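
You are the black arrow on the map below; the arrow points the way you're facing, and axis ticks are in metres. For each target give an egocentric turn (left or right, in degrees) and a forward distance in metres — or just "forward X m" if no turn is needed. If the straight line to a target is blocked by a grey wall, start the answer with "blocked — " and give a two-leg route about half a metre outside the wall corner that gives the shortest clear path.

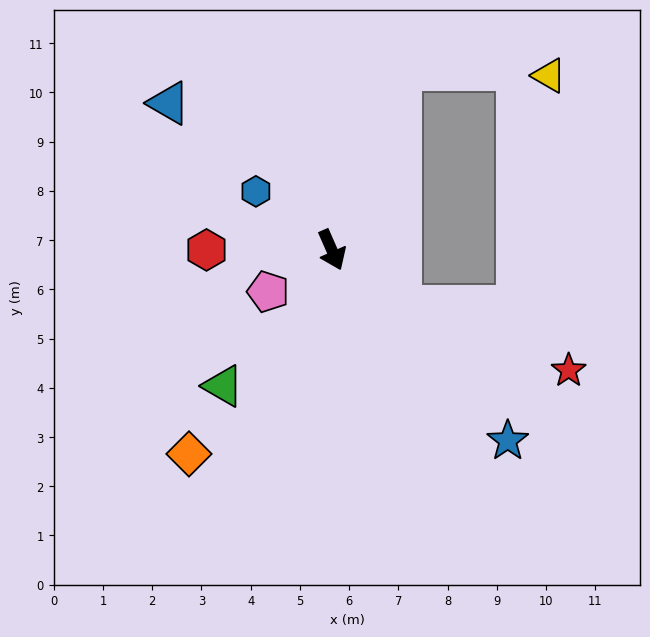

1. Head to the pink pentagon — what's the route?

turn right 80°, forward 1.5 m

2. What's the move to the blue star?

turn left 19°, forward 5.3 m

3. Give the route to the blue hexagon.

turn right 151°, forward 1.9 m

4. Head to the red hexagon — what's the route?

turn right 114°, forward 2.5 m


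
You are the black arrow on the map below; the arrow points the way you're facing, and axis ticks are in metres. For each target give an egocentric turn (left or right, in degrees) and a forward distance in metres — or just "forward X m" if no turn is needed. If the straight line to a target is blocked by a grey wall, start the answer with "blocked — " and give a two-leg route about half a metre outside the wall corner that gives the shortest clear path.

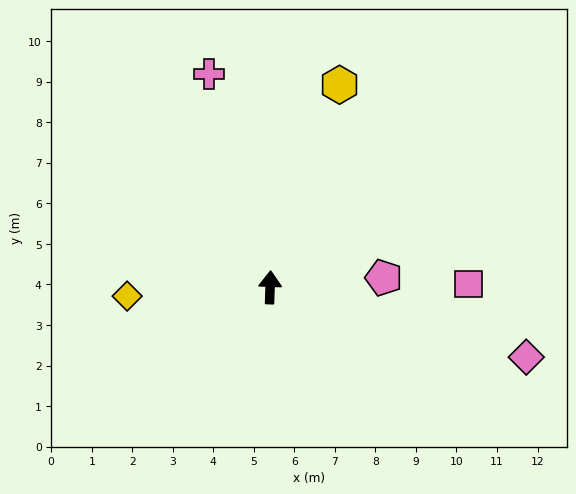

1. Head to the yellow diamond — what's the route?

turn left 96°, forward 3.5 m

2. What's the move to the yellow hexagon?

turn right 17°, forward 5.3 m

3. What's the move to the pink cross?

turn left 18°, forward 5.5 m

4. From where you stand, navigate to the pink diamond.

turn right 103°, forward 6.6 m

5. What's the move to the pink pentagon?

turn right 83°, forward 2.8 m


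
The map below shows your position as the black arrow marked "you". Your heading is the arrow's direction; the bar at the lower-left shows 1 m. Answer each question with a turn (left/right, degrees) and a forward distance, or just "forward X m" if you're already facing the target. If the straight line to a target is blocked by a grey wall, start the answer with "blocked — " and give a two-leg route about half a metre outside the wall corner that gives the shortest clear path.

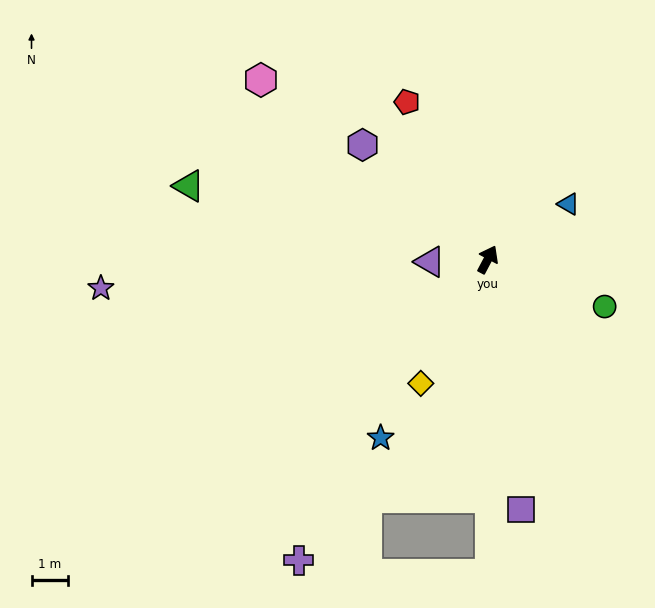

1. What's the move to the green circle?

turn right 84°, forward 3.4 m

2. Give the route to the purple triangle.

turn left 120°, forward 1.6 m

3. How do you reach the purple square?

turn right 145°, forward 6.9 m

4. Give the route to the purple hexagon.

turn left 75°, forward 4.6 m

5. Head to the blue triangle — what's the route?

turn right 28°, forward 2.7 m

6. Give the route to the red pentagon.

turn left 55°, forward 4.8 m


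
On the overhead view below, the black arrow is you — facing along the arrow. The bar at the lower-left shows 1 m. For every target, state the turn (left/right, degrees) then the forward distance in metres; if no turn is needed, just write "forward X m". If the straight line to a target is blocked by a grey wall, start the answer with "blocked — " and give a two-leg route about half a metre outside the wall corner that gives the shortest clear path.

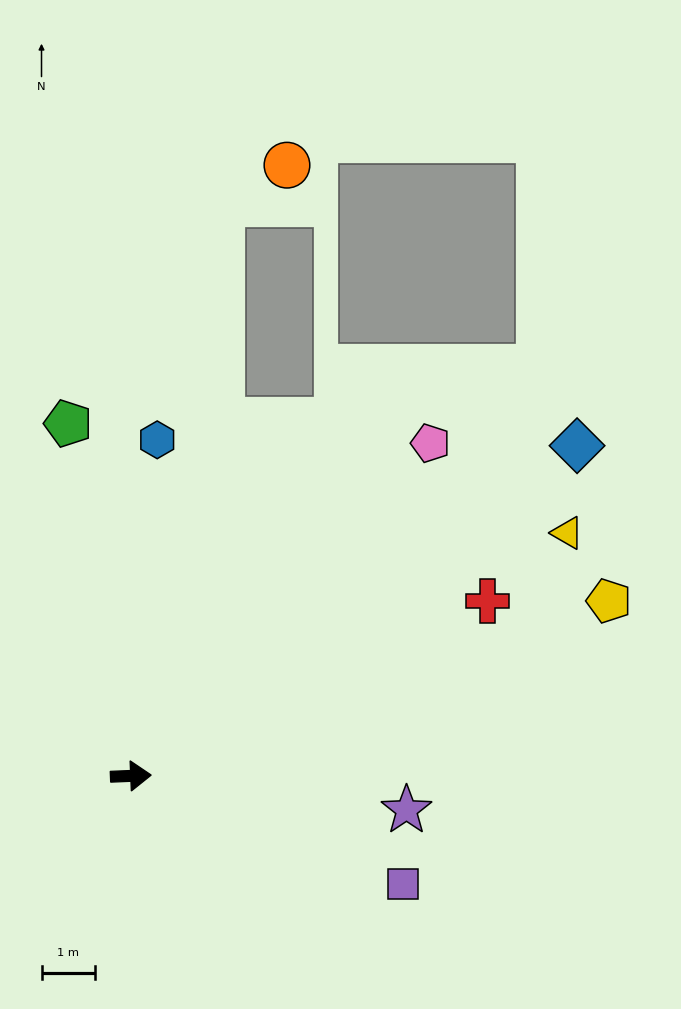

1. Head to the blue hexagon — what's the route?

turn left 83°, forward 6.3 m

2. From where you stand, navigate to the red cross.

turn left 24°, forward 7.4 m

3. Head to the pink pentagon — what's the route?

turn left 46°, forward 8.3 m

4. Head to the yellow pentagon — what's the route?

turn left 18°, forward 9.4 m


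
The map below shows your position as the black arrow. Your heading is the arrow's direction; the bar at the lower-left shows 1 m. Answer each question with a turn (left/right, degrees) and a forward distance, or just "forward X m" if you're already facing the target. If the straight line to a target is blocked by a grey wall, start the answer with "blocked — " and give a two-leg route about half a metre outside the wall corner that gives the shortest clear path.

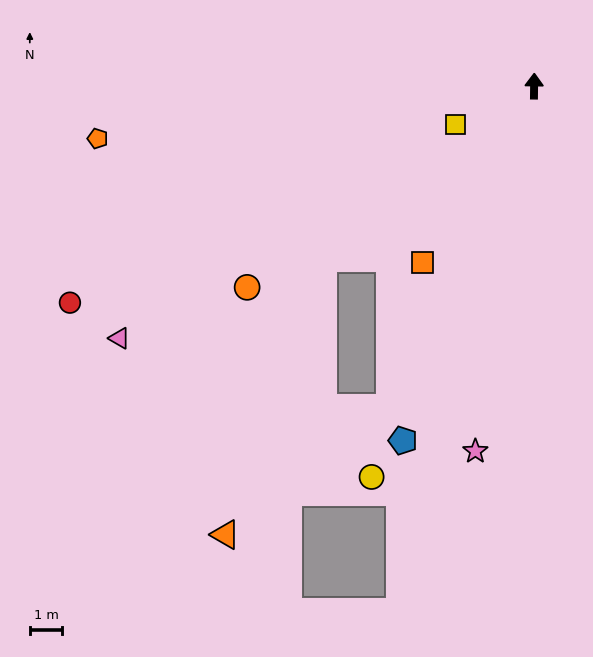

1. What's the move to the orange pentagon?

turn left 98°, forward 13.6 m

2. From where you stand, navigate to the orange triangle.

blocked — turn left 157°, forward 10.9 m, then turn right 28°, forward 6.4 m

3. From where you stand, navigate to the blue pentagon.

turn left 160°, forward 11.7 m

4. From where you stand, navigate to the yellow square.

turn left 117°, forward 2.7 m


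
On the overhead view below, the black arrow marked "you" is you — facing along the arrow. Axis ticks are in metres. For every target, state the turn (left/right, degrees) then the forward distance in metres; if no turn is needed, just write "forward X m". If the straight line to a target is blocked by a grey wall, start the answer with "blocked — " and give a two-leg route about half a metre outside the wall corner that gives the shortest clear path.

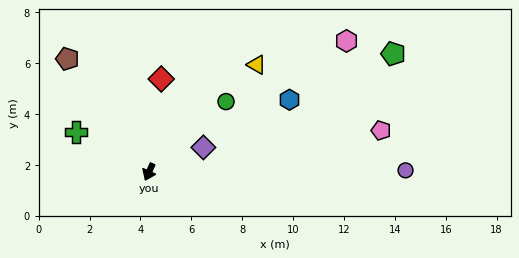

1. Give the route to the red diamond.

turn right 163°, forward 3.7 m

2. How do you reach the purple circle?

turn left 115°, forward 10.1 m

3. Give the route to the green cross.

turn right 94°, forward 3.3 m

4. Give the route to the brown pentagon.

turn right 120°, forward 5.5 m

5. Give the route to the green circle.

turn left 157°, forward 4.1 m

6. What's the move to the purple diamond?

turn left 138°, forward 2.3 m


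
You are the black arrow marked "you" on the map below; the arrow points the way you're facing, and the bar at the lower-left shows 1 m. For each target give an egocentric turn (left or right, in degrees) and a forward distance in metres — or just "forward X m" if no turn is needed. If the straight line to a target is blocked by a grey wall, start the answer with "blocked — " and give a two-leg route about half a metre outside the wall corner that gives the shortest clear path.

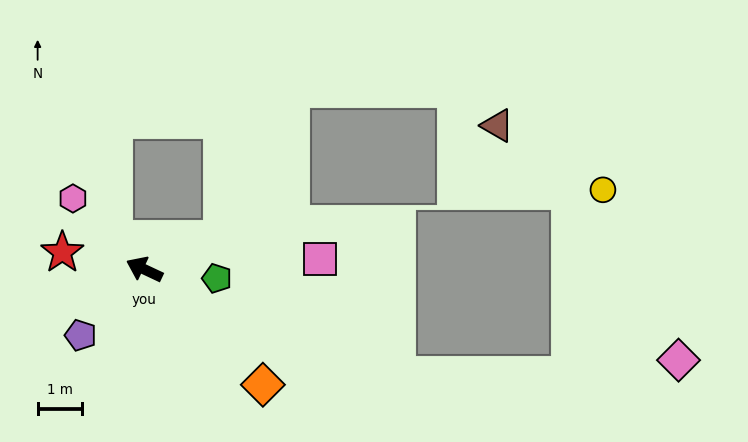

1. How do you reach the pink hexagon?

turn right 20°, forward 2.3 m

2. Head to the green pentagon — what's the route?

turn right 162°, forward 1.6 m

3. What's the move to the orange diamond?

turn left 161°, forward 3.7 m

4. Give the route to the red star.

turn left 13°, forward 1.9 m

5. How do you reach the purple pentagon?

turn left 71°, forward 2.1 m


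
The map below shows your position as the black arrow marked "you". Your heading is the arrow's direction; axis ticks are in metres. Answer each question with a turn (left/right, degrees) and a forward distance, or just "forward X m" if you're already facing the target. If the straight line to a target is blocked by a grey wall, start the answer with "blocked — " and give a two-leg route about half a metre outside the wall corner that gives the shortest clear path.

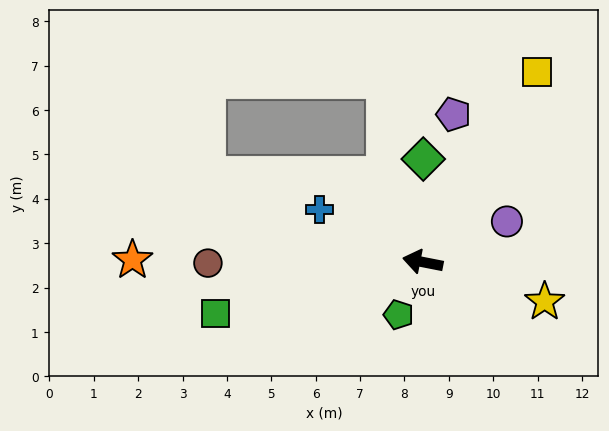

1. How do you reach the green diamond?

turn right 79°, forward 2.3 m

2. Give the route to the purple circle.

turn right 143°, forward 2.1 m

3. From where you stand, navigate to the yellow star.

turn left 173°, forward 2.9 m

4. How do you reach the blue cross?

turn right 16°, forward 2.6 m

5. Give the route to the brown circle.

turn left 11°, forward 4.8 m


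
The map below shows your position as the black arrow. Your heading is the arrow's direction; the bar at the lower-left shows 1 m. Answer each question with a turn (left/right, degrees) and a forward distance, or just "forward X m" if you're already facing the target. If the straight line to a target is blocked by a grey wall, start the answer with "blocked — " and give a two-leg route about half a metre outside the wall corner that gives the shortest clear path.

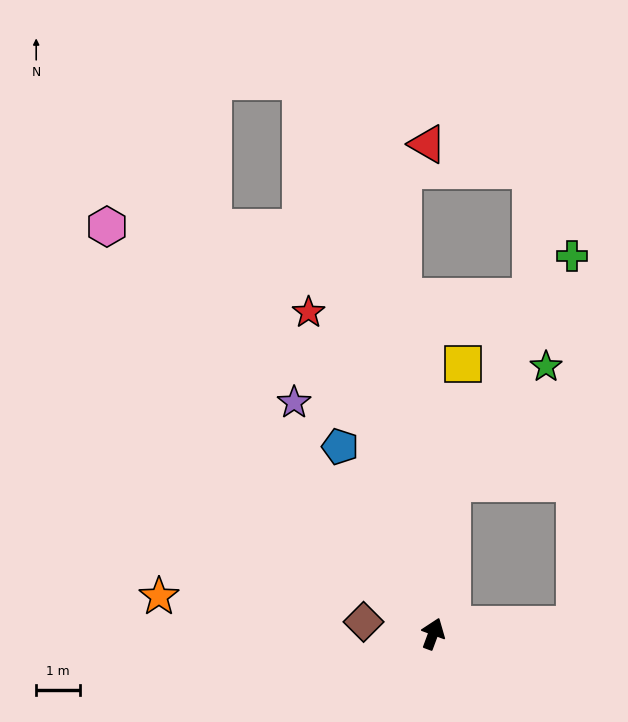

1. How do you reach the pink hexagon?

turn left 59°, forward 11.8 m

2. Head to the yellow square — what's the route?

turn left 14°, forward 6.2 m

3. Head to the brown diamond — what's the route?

turn left 101°, forward 1.6 m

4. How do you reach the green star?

blocked — turn left 13°, forward 3.4 m, then turn right 31°, forward 3.4 m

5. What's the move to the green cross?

blocked — turn left 13°, forward 3.4 m, then turn right 20°, forward 5.8 m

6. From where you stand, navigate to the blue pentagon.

turn left 47°, forward 4.7 m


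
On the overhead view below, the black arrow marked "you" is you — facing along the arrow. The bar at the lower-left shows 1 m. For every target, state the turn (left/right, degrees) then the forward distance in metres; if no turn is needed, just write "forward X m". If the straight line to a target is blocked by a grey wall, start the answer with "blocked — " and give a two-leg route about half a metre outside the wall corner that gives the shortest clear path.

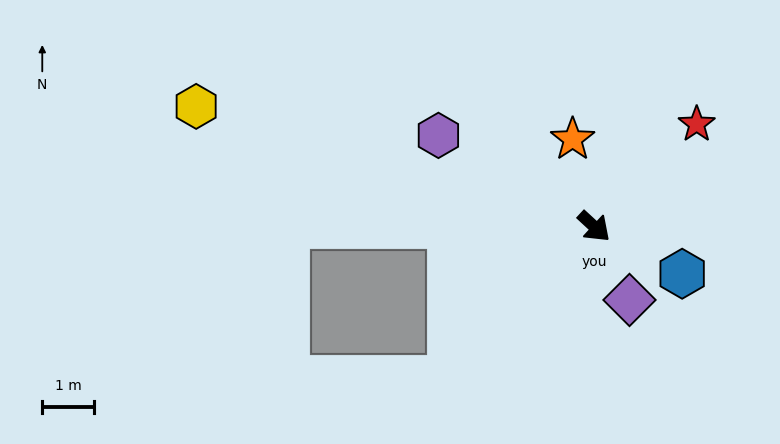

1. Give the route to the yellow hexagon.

turn right 154°, forward 8.0 m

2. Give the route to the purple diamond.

turn right 22°, forward 1.6 m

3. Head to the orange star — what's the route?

turn left 147°, forward 1.7 m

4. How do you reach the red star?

turn left 88°, forward 2.8 m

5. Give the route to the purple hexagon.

turn right 168°, forward 3.5 m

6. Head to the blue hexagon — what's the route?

turn left 15°, forward 1.9 m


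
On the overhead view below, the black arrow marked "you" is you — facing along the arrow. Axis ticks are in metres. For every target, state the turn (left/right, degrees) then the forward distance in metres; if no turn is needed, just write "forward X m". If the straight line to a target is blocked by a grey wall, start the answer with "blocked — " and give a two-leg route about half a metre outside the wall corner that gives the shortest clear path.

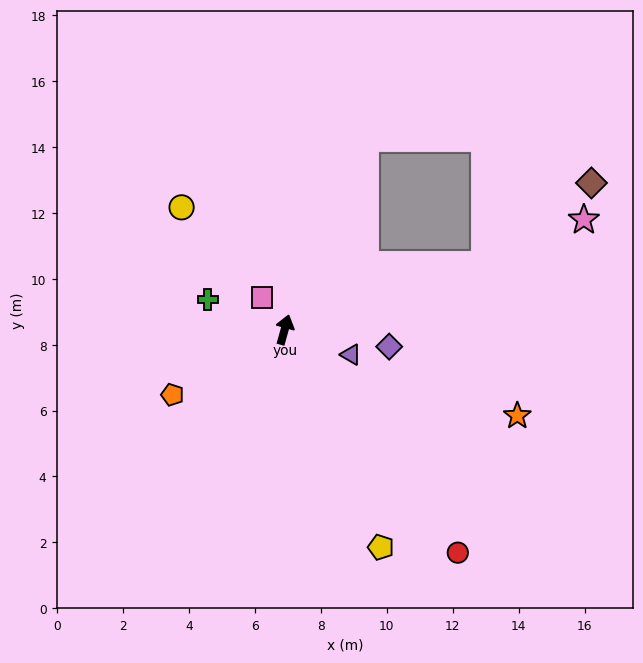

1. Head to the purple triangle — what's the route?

turn right 95°, forward 2.1 m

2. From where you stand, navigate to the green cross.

turn left 84°, forward 2.5 m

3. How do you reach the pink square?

turn left 51°, forward 1.2 m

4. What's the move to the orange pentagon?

turn left 136°, forward 3.9 m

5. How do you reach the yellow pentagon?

turn right 141°, forward 7.2 m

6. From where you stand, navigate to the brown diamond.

blocked — turn right 56°, forward 6.4 m, then turn left 19°, forward 4.1 m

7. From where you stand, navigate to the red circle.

turn right 127°, forward 8.6 m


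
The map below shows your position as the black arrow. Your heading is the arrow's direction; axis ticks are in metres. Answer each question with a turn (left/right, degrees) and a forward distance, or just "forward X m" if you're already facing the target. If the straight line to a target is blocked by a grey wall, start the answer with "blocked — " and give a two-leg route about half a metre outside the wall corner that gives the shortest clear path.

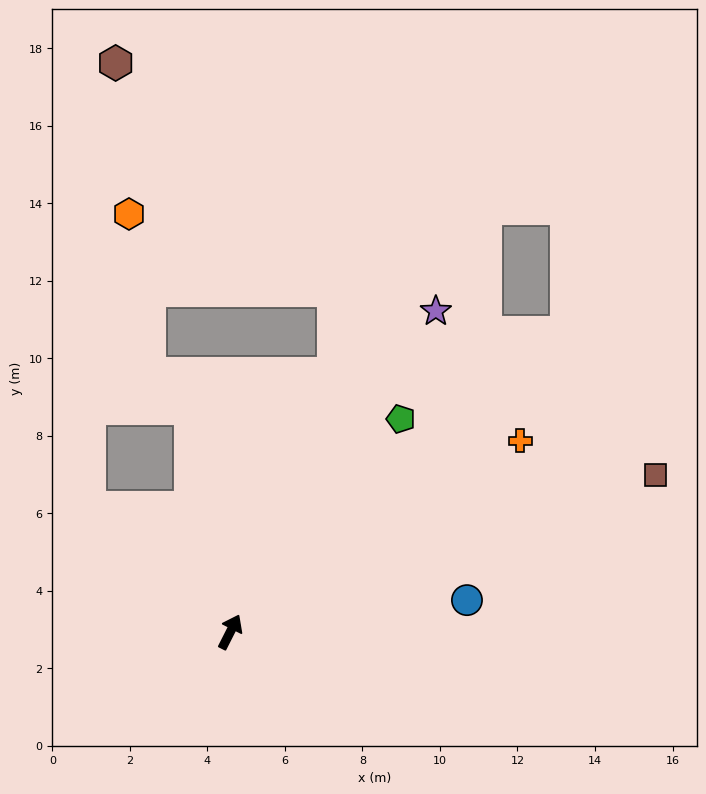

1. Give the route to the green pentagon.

turn right 12°, forward 7.0 m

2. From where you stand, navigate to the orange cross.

turn right 30°, forward 9.0 m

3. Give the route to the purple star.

turn right 6°, forward 9.8 m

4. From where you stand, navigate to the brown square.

turn right 43°, forward 11.7 m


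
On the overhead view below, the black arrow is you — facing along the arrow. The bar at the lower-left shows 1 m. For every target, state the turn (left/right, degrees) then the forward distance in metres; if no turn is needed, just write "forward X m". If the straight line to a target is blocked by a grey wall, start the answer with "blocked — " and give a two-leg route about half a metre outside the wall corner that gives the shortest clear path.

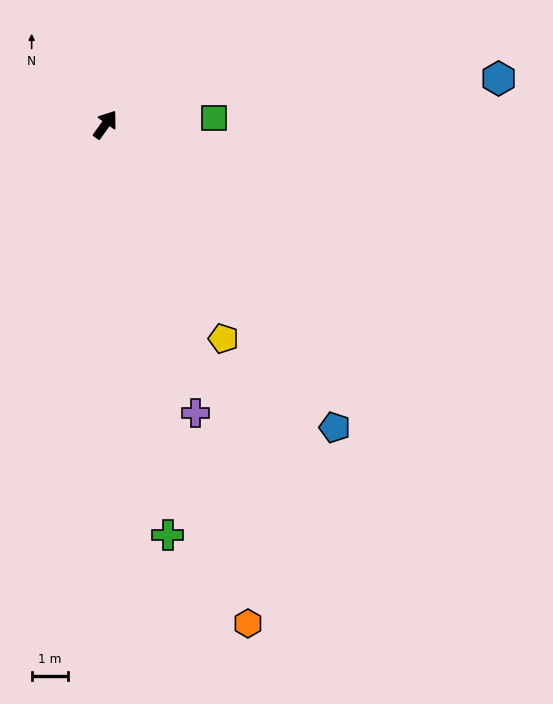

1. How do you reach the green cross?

turn right 136°, forward 11.3 m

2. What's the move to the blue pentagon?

turn right 107°, forward 10.4 m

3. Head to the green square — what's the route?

turn right 51°, forward 3.0 m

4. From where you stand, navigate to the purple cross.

turn right 127°, forward 8.2 m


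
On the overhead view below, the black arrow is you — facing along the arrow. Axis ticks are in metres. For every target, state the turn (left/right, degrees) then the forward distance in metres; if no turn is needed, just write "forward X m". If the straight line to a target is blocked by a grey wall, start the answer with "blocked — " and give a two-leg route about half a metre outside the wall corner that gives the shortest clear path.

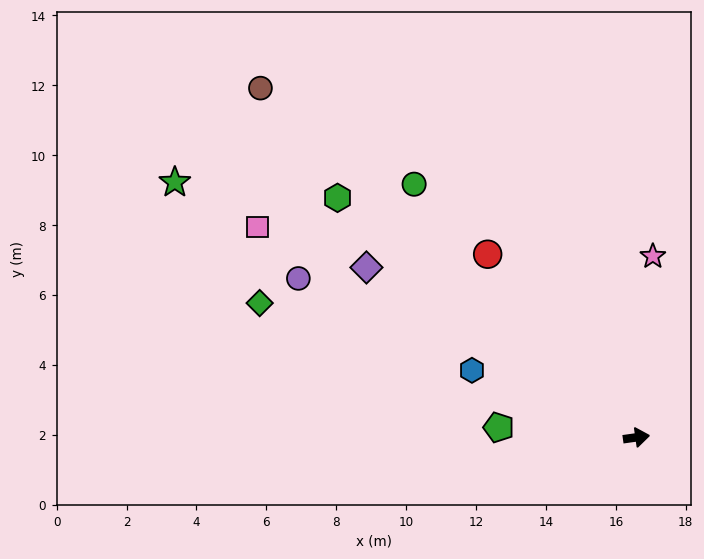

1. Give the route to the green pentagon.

turn left 168°, forward 3.9 m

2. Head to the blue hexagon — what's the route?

turn left 150°, forward 5.1 m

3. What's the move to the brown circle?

turn left 129°, forward 14.7 m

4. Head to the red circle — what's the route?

turn left 121°, forward 6.8 m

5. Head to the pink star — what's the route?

turn left 77°, forward 5.2 m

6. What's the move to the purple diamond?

turn left 140°, forward 9.1 m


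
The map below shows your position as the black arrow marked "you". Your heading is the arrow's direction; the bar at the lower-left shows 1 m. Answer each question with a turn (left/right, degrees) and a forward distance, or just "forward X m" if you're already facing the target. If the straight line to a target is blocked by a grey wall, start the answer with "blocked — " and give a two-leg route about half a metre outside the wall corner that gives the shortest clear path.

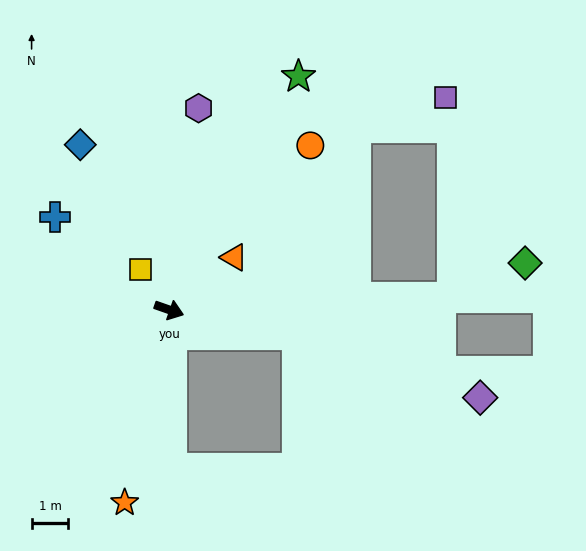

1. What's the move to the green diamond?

blocked — turn left 22°, forward 7.7 m, then turn left 22°, forward 2.2 m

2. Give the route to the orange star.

turn right 84°, forward 5.4 m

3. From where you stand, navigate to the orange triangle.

turn left 58°, forward 2.3 m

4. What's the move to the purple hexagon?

turn left 101°, forward 5.5 m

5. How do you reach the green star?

turn left 80°, forward 7.3 m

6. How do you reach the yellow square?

turn left 145°, forward 1.3 m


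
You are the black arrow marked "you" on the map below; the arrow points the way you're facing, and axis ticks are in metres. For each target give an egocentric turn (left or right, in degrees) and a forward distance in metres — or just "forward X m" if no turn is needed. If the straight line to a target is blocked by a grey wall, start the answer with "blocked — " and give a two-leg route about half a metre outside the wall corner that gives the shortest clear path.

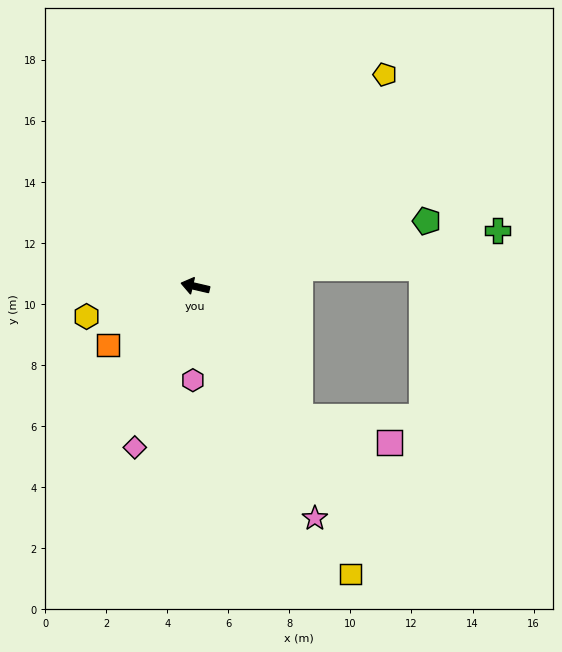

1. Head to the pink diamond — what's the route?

turn left 83°, forward 5.6 m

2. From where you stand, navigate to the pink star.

turn left 130°, forward 8.5 m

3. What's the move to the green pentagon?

turn right 151°, forward 7.9 m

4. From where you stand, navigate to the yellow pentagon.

turn right 119°, forward 9.3 m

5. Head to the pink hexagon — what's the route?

turn left 102°, forward 3.1 m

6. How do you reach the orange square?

turn left 47°, forward 3.4 m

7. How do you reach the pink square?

blocked — turn left 142°, forward 5.5 m, then turn left 35°, forward 3.0 m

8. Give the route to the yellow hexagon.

turn left 29°, forward 3.7 m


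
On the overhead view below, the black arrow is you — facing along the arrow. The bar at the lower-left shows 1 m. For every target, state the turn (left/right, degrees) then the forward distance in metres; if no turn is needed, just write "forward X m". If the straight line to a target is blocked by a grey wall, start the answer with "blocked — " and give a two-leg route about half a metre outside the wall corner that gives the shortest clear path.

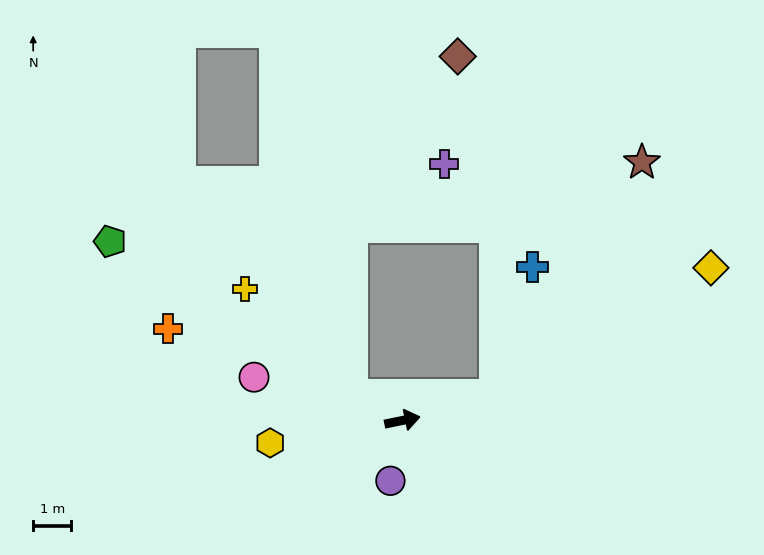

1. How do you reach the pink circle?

turn left 152°, forward 4.1 m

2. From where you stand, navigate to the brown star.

blocked — turn left 4°, forward 2.5 m, then turn left 42°, forward 7.3 m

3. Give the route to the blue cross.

blocked — turn left 4°, forward 2.5 m, then turn left 58°, forward 3.5 m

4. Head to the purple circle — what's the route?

turn right 113°, forward 1.6 m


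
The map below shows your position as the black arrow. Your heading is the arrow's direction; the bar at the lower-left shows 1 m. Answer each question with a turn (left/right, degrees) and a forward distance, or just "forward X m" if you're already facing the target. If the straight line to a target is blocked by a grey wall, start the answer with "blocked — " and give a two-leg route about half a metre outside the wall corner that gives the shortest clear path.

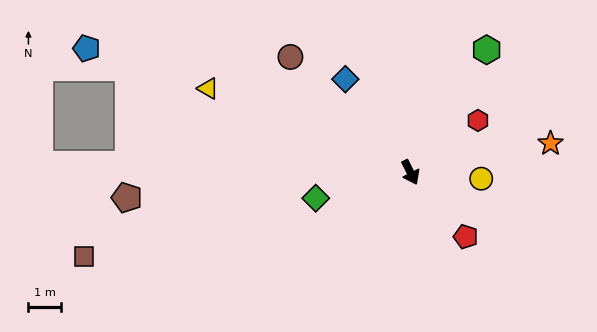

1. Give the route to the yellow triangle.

turn right 139°, forward 6.8 m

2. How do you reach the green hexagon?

turn left 122°, forward 4.5 m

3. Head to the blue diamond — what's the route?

turn right 172°, forward 3.5 m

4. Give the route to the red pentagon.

turn left 14°, forward 2.6 m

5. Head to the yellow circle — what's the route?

turn left 58°, forward 2.2 m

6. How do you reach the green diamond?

turn right 101°, forward 3.1 m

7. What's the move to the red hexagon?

turn left 101°, forward 2.6 m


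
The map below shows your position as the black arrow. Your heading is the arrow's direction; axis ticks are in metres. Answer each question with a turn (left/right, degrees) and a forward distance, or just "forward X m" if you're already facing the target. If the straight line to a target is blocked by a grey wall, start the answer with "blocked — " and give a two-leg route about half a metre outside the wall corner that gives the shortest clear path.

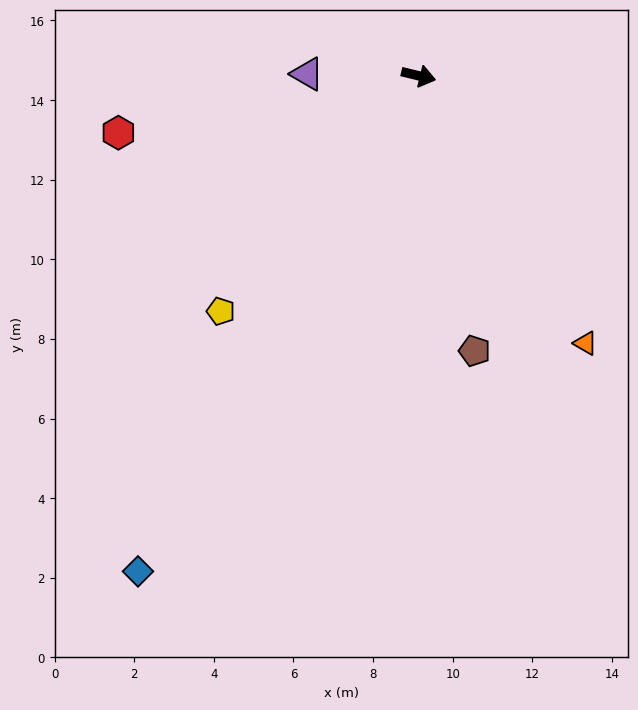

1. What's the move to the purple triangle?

turn right 167°, forward 2.8 m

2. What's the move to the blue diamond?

turn right 106°, forward 14.3 m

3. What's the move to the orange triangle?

turn right 44°, forward 7.9 m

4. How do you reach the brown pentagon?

turn right 65°, forward 7.1 m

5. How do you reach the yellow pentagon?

turn right 116°, forward 7.7 m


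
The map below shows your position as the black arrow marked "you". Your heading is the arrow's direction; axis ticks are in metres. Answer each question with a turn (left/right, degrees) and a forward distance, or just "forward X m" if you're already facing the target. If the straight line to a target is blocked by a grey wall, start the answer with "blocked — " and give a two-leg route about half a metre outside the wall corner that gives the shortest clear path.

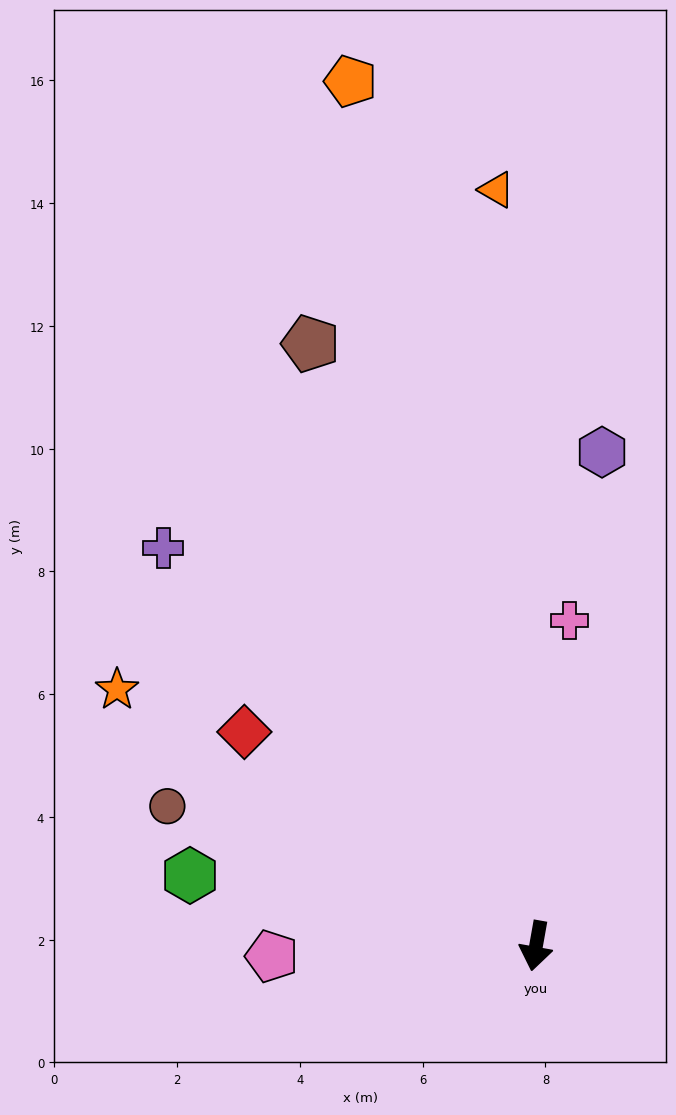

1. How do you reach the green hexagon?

turn right 91°, forward 5.8 m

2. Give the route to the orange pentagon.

turn right 158°, forward 14.4 m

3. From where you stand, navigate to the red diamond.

turn right 116°, forward 5.9 m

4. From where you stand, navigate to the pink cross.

turn right 176°, forward 5.3 m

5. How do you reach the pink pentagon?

turn right 78°, forward 4.3 m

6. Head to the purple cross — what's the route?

turn right 127°, forward 8.9 m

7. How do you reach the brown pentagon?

turn right 149°, forward 10.5 m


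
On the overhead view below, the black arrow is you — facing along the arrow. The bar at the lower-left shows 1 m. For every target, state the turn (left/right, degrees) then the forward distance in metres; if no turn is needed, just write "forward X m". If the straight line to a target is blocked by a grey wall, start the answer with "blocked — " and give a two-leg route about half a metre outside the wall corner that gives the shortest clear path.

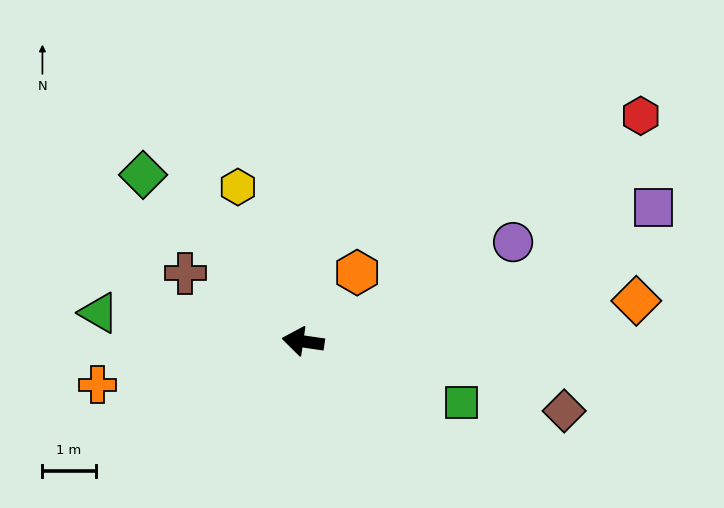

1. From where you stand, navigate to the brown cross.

turn right 22°, forward 2.6 m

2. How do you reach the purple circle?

turn right 146°, forward 4.3 m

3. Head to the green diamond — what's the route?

turn right 38°, forward 4.3 m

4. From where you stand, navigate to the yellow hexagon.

turn right 59°, forward 3.1 m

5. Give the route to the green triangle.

forward 3.9 m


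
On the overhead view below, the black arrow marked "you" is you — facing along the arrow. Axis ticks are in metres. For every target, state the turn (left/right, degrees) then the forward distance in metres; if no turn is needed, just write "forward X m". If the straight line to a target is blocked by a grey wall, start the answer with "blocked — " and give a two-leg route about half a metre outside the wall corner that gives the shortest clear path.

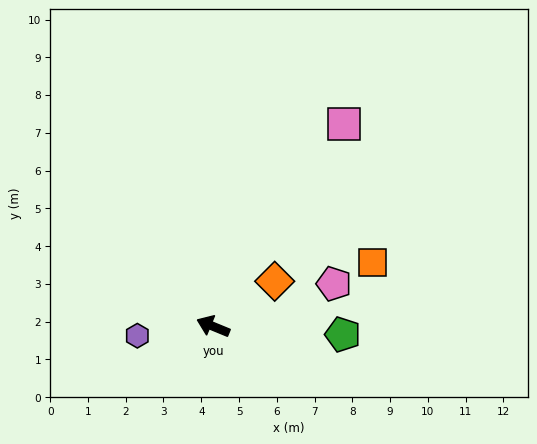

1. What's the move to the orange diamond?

turn right 121°, forward 2.0 m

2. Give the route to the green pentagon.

turn right 161°, forward 3.4 m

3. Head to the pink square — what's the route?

turn right 101°, forward 6.4 m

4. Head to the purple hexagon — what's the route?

turn left 29°, forward 2.0 m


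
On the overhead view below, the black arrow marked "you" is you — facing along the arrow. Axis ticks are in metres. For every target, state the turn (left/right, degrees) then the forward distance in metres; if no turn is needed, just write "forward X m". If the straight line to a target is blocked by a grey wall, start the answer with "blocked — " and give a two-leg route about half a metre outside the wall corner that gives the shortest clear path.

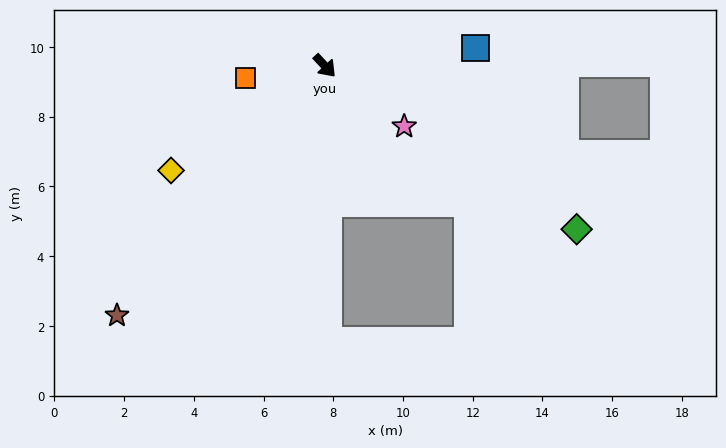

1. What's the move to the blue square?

turn left 54°, forward 4.3 m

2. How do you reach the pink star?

turn left 10°, forward 2.9 m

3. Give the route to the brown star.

turn right 83°, forward 9.3 m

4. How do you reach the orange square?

turn right 124°, forward 2.3 m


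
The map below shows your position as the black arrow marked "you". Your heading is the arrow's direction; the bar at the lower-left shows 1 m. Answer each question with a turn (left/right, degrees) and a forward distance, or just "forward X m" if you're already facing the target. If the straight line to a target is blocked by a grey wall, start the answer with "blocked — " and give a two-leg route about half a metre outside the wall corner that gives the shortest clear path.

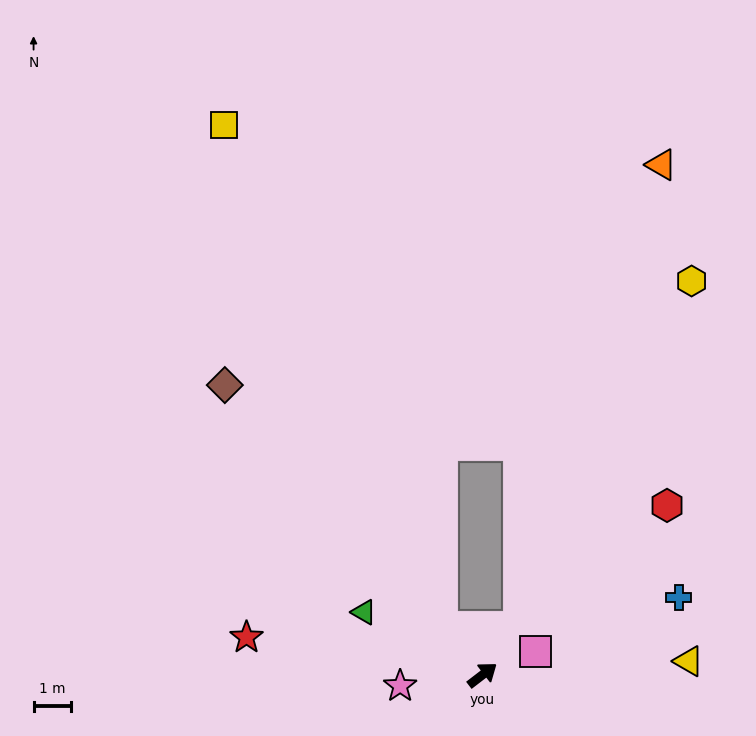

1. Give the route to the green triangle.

turn left 115°, forward 3.6 m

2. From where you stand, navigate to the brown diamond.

turn left 94°, forward 10.3 m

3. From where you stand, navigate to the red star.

turn left 133°, forward 6.4 m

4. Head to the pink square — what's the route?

turn right 14°, forward 1.5 m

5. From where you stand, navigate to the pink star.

turn left 150°, forward 2.2 m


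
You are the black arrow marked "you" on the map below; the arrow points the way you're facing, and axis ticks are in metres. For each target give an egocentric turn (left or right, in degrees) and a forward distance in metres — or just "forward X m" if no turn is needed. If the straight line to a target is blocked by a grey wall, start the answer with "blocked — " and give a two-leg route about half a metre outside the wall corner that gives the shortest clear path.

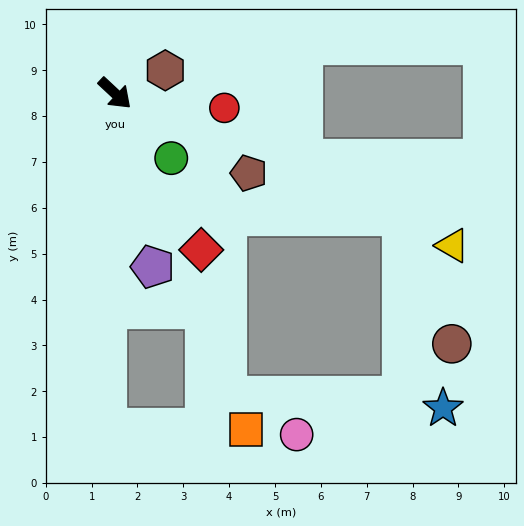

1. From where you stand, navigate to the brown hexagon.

turn left 68°, forward 1.2 m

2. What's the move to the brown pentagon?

turn left 12°, forward 3.4 m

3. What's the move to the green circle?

turn right 6°, forward 1.9 m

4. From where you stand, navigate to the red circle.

turn left 35°, forward 2.4 m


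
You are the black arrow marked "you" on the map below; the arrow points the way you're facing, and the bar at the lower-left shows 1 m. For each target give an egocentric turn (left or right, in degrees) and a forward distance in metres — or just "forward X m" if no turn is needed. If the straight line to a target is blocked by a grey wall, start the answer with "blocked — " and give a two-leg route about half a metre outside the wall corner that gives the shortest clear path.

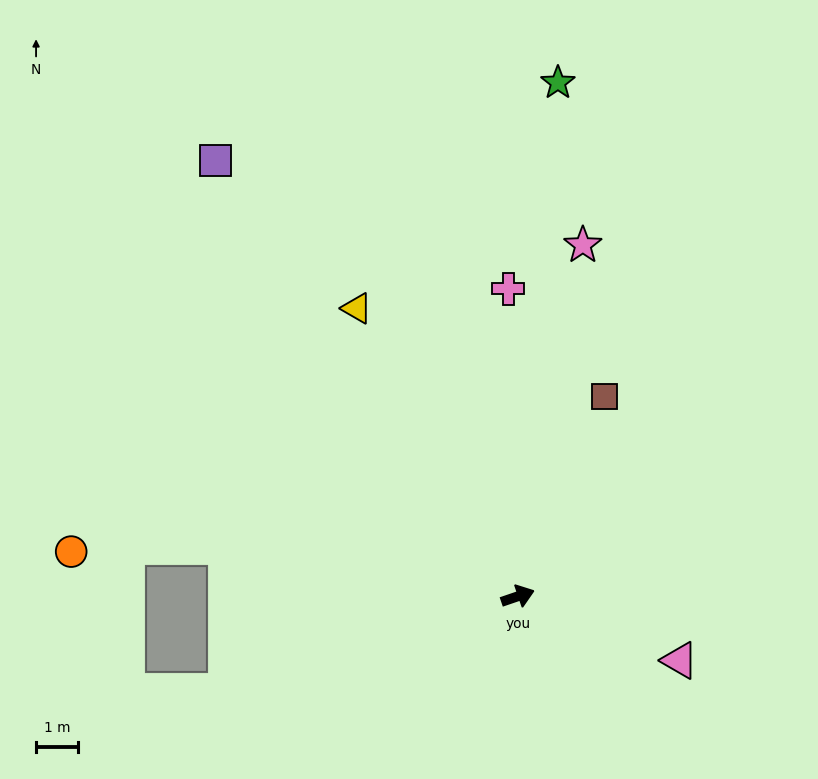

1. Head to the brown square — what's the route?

turn left 48°, forward 5.2 m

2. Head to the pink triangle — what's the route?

turn right 40°, forward 4.2 m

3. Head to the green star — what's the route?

turn left 67°, forward 12.4 m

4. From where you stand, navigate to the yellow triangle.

turn left 100°, forward 7.9 m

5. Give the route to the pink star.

turn left 61°, forward 8.6 m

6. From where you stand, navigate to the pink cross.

turn left 73°, forward 7.4 m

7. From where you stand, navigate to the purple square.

turn left 106°, forward 12.7 m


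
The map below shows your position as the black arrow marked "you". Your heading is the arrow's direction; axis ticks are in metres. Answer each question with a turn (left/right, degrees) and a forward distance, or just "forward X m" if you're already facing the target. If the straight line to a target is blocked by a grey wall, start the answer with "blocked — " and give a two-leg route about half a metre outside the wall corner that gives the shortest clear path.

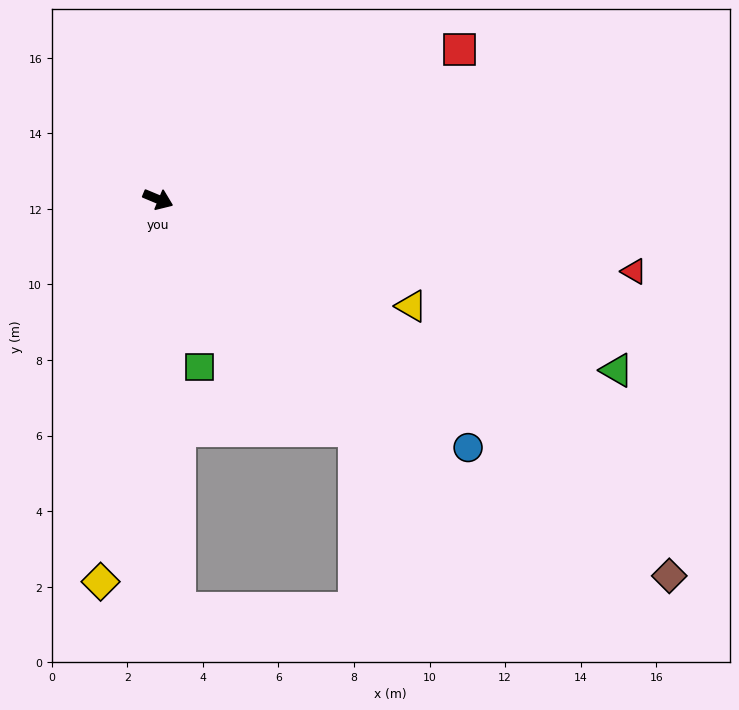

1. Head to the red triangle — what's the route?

turn left 14°, forward 12.7 m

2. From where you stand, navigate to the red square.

turn left 49°, forward 8.9 m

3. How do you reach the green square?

turn right 54°, forward 4.6 m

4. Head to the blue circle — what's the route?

turn right 16°, forward 10.5 m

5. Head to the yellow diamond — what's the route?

turn right 76°, forward 10.2 m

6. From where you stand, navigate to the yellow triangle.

forward 7.3 m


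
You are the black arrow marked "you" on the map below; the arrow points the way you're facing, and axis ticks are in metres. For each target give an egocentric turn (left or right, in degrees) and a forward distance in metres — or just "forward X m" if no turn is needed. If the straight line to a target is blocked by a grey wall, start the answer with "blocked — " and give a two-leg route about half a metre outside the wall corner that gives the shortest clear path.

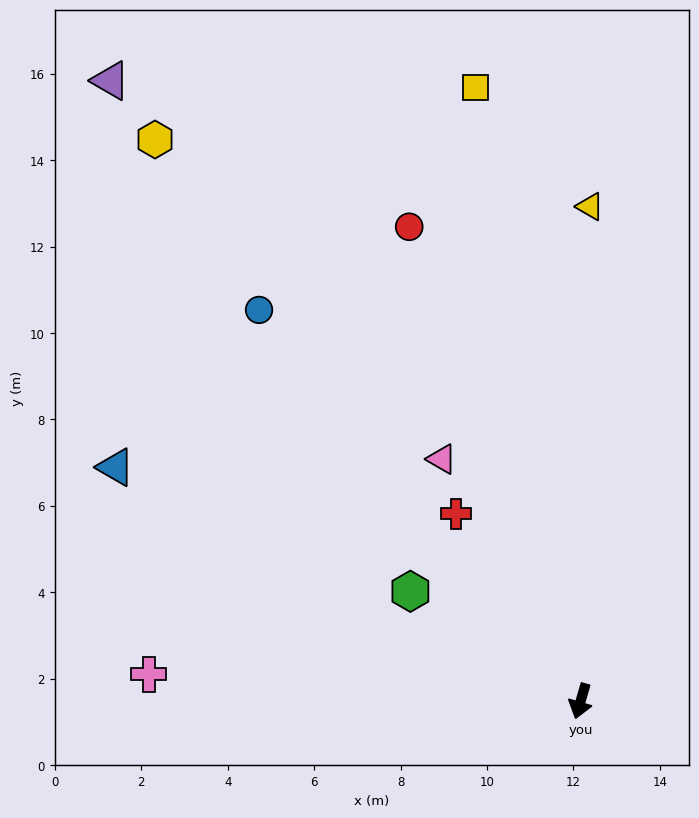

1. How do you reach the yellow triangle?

turn right 165°, forward 11.4 m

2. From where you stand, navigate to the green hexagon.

turn right 107°, forward 4.7 m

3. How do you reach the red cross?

turn right 130°, forward 5.2 m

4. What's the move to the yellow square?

turn right 154°, forward 14.4 m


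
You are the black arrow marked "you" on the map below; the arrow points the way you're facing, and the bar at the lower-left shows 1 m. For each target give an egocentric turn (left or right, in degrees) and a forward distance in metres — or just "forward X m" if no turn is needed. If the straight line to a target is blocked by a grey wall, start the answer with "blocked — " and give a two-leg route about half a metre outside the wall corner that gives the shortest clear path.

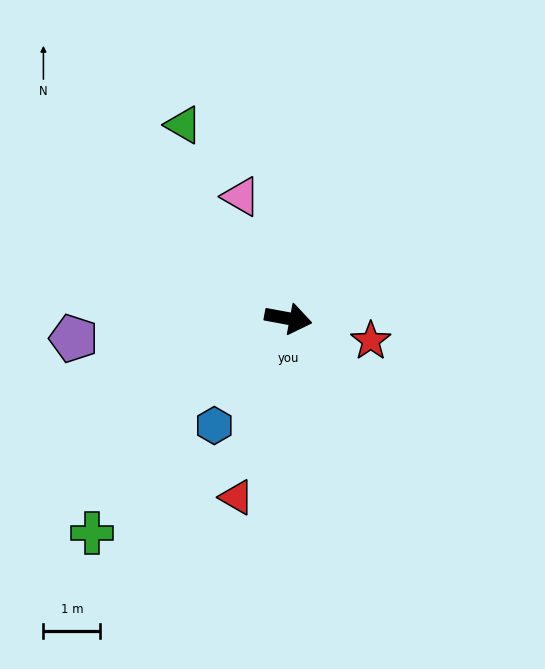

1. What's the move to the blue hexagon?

turn right 114°, forward 2.3 m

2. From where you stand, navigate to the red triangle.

turn right 96°, forward 3.3 m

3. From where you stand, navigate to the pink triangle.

turn left 122°, forward 2.3 m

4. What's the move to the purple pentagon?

turn right 164°, forward 3.8 m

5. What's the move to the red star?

turn right 5°, forward 1.5 m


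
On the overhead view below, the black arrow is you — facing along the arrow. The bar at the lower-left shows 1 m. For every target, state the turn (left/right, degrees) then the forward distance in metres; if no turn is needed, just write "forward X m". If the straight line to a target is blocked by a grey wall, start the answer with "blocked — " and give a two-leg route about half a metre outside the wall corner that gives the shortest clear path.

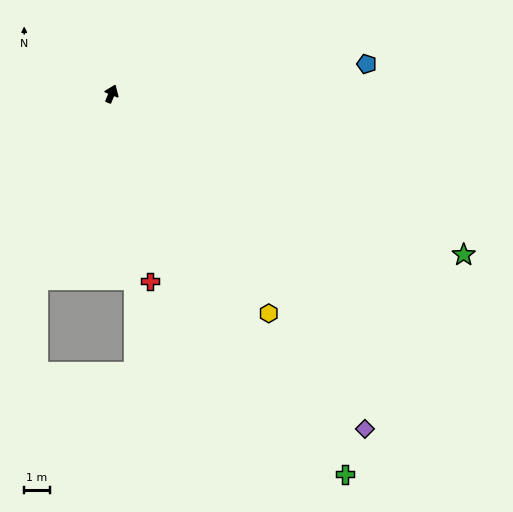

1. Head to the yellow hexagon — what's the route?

turn right 122°, forward 10.5 m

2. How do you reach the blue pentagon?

turn right 61°, forward 10.0 m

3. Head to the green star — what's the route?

turn right 92°, forward 15.1 m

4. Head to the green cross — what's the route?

turn right 126°, forward 17.4 m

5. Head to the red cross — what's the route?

turn right 146°, forward 7.5 m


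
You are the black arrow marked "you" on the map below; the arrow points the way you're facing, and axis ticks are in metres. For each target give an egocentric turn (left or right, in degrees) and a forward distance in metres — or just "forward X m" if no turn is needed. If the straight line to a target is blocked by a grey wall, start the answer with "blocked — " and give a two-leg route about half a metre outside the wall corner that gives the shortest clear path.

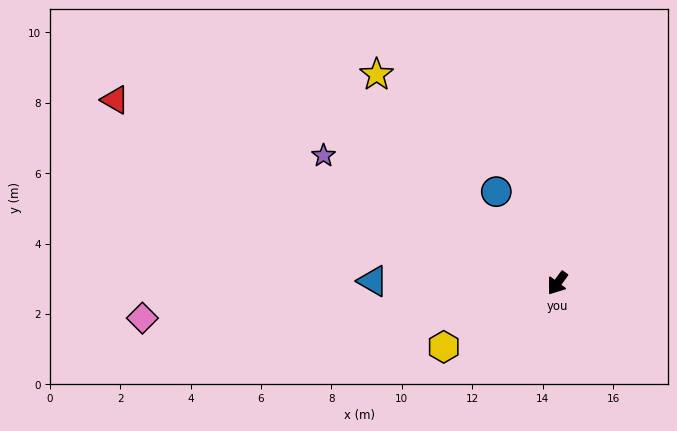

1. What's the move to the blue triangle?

turn right 54°, forward 5.2 m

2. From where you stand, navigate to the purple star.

turn right 82°, forward 7.6 m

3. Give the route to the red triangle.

turn right 76°, forward 13.6 m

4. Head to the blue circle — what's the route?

turn right 110°, forward 3.1 m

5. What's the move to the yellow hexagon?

turn right 24°, forward 3.7 m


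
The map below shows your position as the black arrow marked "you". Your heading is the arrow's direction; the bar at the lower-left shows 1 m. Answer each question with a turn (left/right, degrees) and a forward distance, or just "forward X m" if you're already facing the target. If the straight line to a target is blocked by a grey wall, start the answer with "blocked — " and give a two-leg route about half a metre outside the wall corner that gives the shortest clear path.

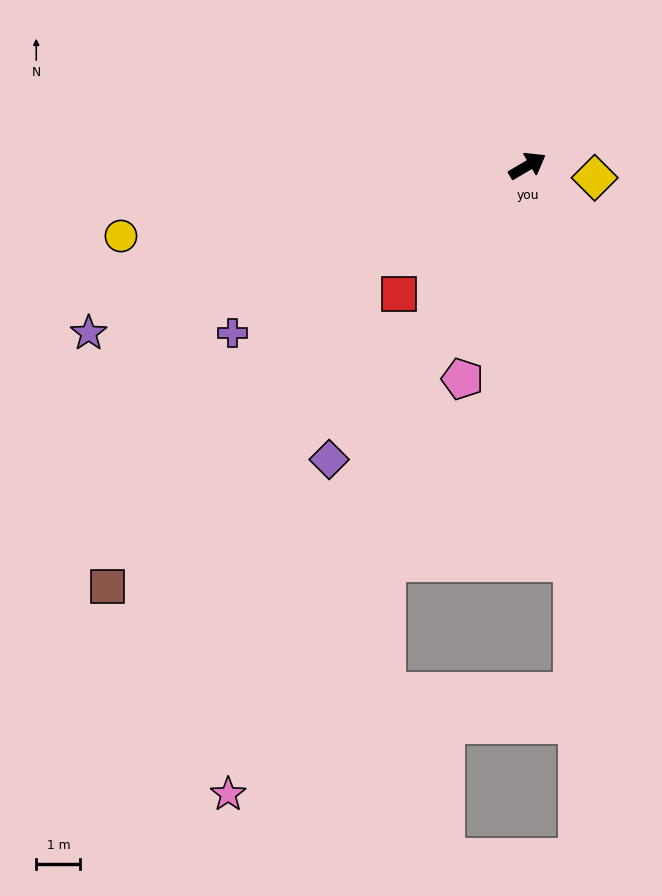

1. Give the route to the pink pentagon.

turn right 137°, forward 5.1 m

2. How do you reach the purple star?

turn left 170°, forward 10.6 m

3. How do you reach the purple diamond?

turn right 154°, forward 8.0 m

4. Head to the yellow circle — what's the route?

turn left 159°, forward 9.3 m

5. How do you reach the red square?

turn right 166°, forward 4.1 m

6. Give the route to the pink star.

turn right 146°, forward 15.8 m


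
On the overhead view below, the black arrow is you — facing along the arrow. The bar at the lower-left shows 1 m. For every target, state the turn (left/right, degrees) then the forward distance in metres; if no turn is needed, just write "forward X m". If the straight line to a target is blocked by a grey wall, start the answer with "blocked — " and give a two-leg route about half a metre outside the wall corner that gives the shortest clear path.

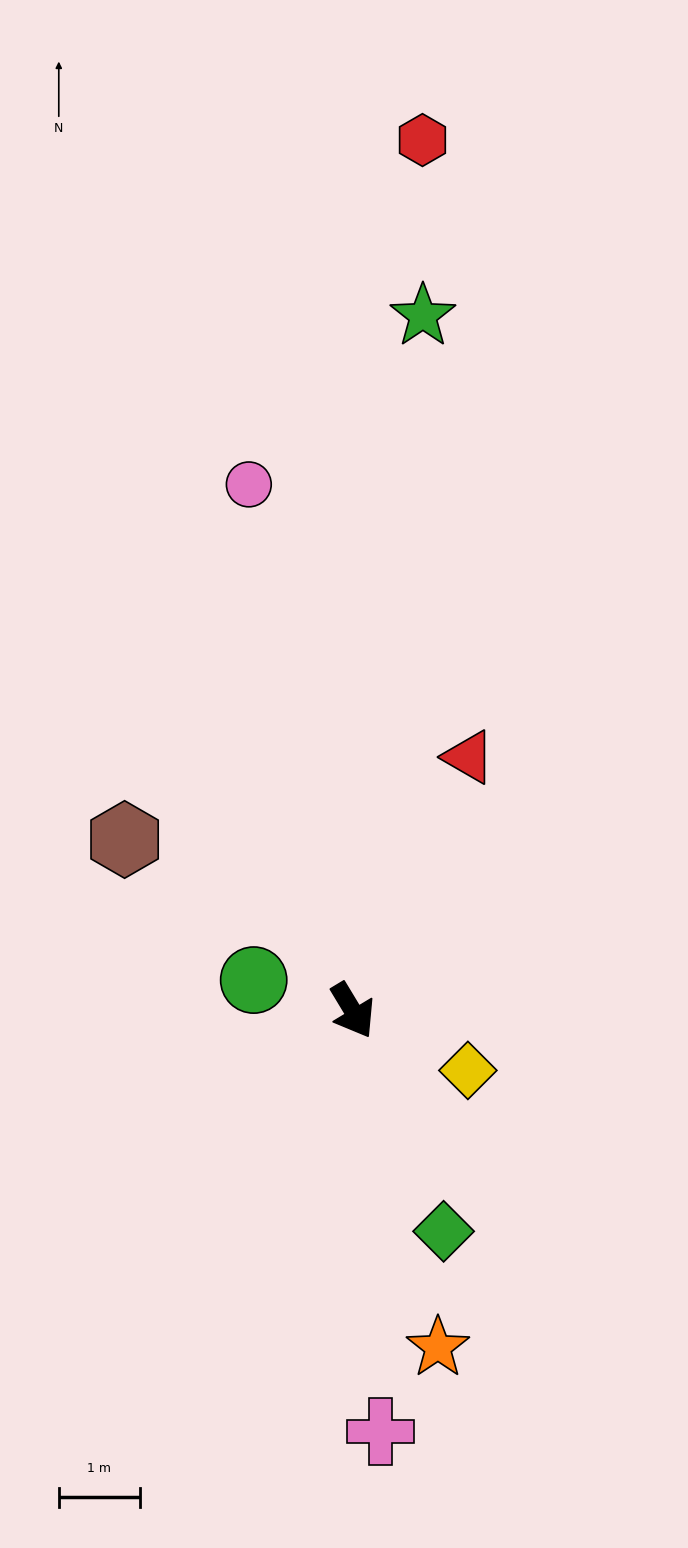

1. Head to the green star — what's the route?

turn left 143°, forward 8.6 m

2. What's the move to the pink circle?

turn left 160°, forward 6.6 m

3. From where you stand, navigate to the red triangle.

turn left 124°, forward 3.4 m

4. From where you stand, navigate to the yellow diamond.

turn left 31°, forward 1.6 m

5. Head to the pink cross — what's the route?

turn right 27°, forward 5.2 m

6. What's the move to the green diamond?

turn right 9°, forward 2.9 m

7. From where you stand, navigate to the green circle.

turn right 138°, forward 1.3 m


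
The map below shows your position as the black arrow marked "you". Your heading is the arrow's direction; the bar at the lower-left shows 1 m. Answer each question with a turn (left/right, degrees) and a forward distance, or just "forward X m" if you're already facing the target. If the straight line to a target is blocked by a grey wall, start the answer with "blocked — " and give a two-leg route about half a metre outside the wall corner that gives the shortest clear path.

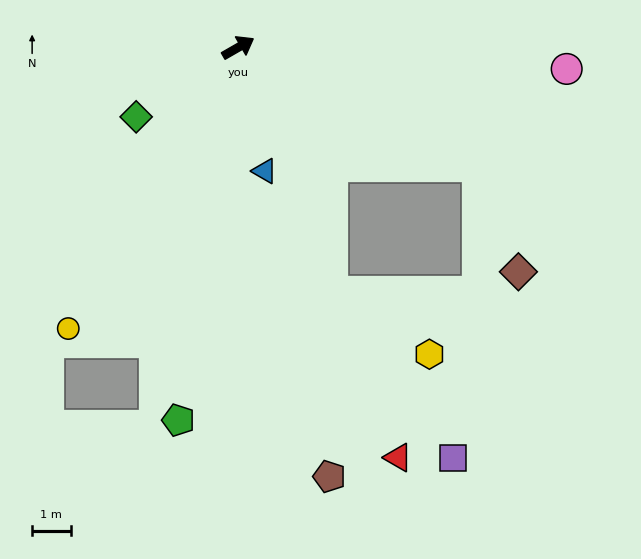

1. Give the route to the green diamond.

turn right 176°, forward 3.2 m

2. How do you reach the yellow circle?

turn right 151°, forward 8.6 m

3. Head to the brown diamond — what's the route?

blocked — turn right 56°, forward 7.0 m, then turn right 43°, forward 3.0 m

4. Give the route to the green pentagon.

turn right 129°, forward 9.8 m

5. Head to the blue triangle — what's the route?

turn right 108°, forward 3.3 m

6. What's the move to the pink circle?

turn right 34°, forward 8.6 m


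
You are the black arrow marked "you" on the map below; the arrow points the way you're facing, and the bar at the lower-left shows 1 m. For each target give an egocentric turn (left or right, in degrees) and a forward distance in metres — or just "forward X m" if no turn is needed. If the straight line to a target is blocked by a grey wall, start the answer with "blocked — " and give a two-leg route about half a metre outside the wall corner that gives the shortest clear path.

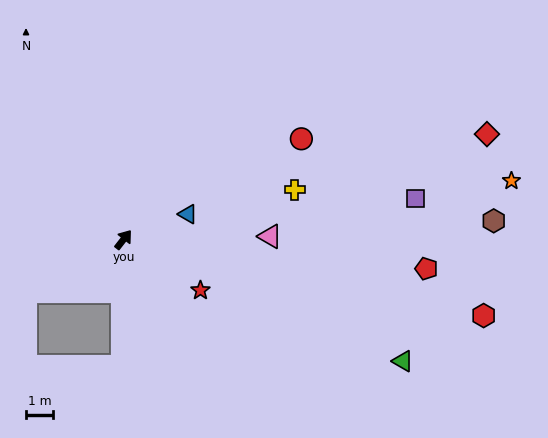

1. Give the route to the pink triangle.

turn right 51°, forward 5.4 m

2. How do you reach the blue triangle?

turn right 31°, forward 2.6 m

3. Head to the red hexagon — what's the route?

turn right 64°, forward 13.6 m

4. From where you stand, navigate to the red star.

turn right 85°, forward 3.4 m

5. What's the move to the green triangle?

turn right 76°, forward 11.3 m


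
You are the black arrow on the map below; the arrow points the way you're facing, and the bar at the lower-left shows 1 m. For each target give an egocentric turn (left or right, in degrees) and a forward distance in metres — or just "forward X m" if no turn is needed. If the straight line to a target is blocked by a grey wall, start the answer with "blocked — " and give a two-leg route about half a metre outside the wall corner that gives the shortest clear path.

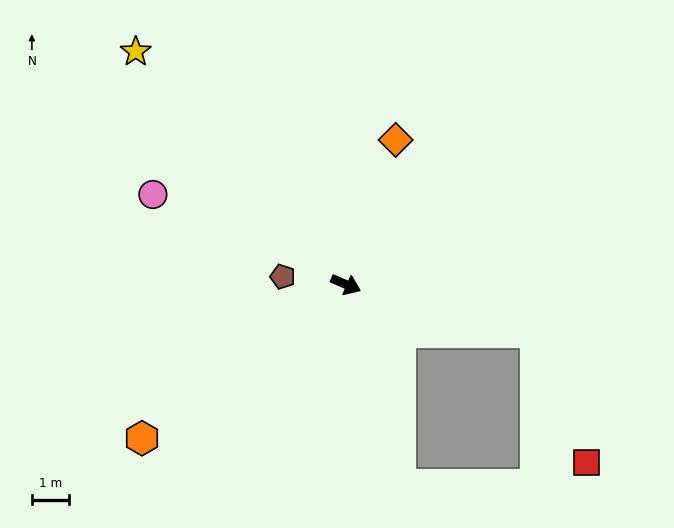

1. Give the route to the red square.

blocked — turn left 9°, forward 5.3 m, then turn right 54°, forward 3.8 m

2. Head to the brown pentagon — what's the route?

turn right 164°, forward 1.7 m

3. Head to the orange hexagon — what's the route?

turn right 120°, forward 6.9 m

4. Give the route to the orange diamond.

turn left 94°, forward 4.1 m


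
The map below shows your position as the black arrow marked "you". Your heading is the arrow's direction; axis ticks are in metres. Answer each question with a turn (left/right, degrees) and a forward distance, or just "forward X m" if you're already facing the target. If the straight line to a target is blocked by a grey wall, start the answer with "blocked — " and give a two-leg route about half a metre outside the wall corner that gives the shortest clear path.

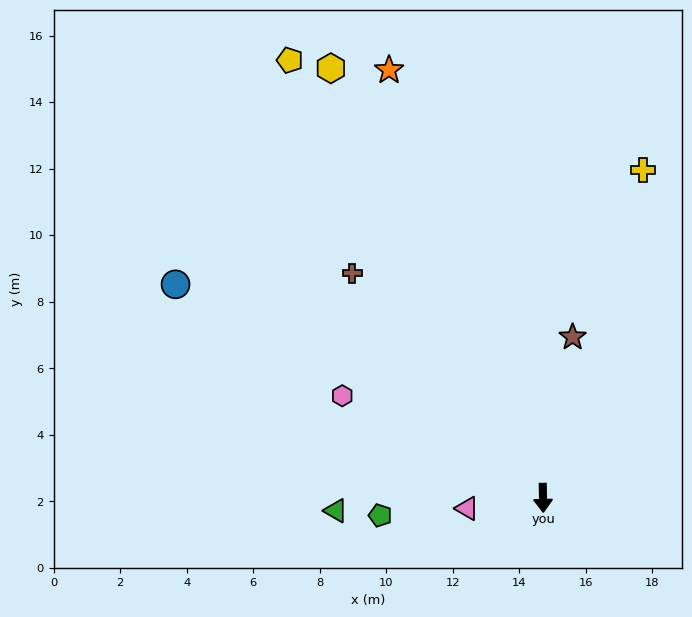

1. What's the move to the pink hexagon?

turn right 118°, forward 6.8 m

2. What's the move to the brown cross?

turn right 141°, forward 8.9 m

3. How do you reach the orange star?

turn right 161°, forward 13.7 m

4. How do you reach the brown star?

turn left 168°, forward 4.9 m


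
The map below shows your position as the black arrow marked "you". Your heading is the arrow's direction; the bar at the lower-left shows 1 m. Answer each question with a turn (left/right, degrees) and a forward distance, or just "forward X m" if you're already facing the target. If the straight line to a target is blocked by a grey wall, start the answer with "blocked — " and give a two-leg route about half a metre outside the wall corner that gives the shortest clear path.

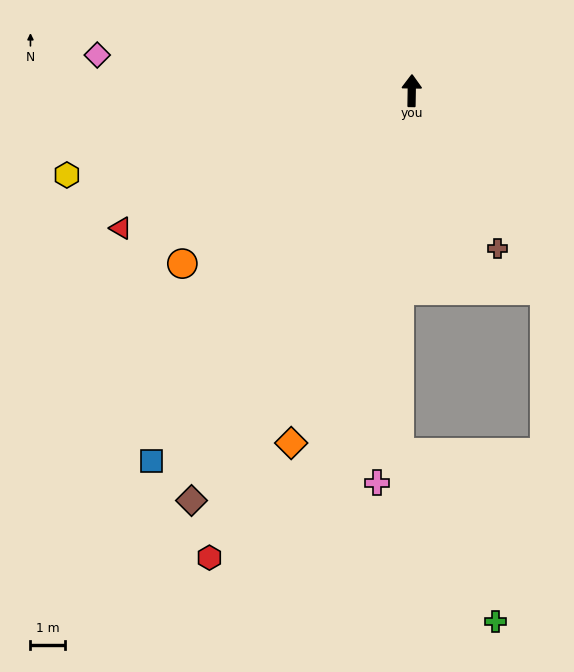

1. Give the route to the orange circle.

turn left 128°, forward 8.3 m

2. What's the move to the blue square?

turn left 146°, forward 13.2 m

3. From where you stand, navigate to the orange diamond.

turn left 162°, forward 10.8 m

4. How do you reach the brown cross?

turn right 151°, forward 5.2 m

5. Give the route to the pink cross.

turn left 176°, forward 11.4 m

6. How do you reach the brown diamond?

turn left 153°, forward 13.5 m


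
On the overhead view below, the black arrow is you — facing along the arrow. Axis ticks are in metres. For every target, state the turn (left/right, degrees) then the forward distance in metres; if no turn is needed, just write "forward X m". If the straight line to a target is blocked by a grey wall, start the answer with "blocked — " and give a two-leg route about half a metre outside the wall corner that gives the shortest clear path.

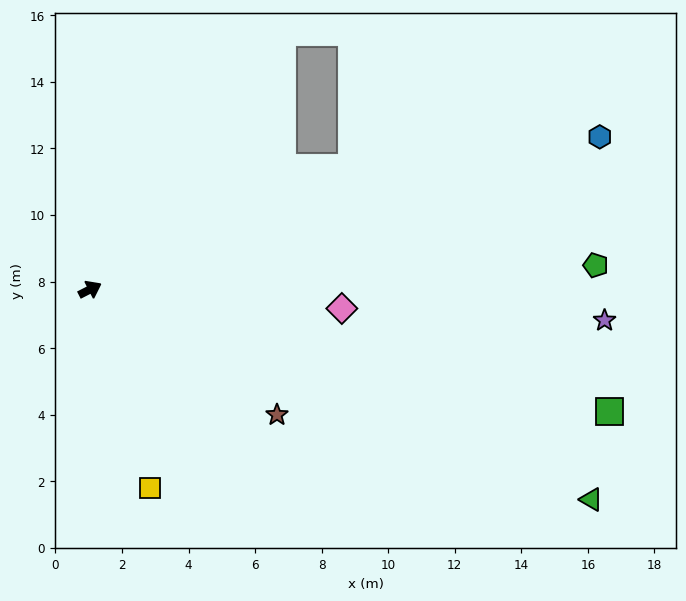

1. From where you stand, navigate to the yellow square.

turn right 100°, forward 6.2 m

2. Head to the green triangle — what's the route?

turn right 50°, forward 16.3 m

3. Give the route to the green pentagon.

turn right 24°, forward 15.2 m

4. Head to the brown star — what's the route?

turn right 61°, forward 6.8 m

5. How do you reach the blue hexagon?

turn right 10°, forward 16.0 m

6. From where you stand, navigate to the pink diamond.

turn right 31°, forward 7.6 m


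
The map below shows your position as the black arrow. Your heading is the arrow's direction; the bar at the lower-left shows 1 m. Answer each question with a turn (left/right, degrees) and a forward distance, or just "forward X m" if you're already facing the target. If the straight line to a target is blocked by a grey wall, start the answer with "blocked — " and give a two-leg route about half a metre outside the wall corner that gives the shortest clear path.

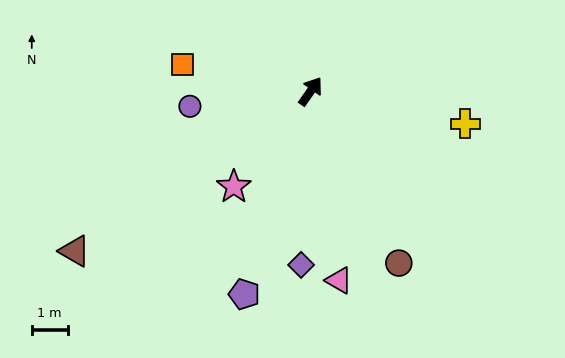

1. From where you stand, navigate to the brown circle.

turn right 118°, forward 5.4 m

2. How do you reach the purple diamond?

turn right 148°, forward 4.8 m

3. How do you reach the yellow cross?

turn right 67°, forward 4.4 m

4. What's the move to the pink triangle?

turn right 137°, forward 5.3 m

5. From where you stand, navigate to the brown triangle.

turn left 159°, forward 7.9 m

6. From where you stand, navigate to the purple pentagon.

turn right 163°, forward 5.9 m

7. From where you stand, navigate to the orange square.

turn left 113°, forward 3.6 m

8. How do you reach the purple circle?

turn left 132°, forward 3.4 m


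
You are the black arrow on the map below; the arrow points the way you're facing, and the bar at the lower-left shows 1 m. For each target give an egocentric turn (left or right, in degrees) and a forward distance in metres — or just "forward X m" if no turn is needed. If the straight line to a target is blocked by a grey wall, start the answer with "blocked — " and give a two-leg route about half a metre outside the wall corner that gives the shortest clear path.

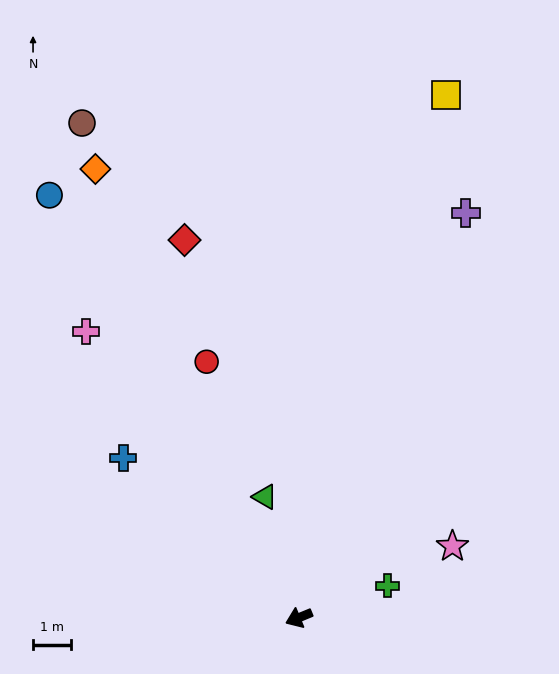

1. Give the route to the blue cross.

turn right 65°, forward 6.2 m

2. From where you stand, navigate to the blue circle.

turn right 82°, forward 12.8 m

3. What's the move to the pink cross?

turn right 76°, forward 9.3 m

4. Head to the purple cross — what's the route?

turn right 135°, forward 11.4 m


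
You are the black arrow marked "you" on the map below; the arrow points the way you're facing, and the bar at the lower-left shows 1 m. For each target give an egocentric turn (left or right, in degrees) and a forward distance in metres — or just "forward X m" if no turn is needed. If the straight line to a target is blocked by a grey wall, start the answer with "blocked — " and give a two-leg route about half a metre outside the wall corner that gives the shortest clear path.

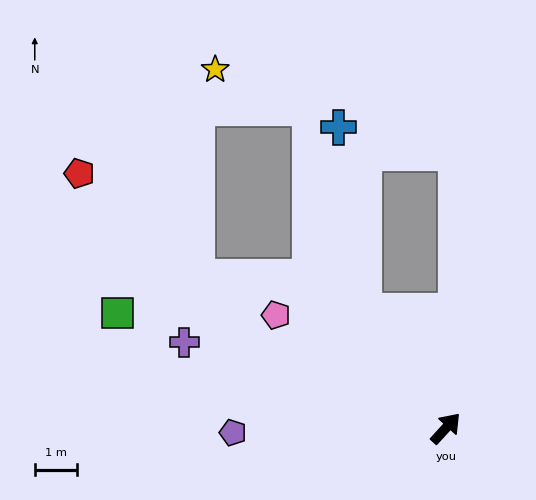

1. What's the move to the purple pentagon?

turn left 134°, forward 5.0 m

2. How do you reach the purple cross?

turn left 114°, forward 6.5 m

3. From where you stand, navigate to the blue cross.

blocked — turn left 77°, forward 3.3 m, then turn right 27°, forward 4.4 m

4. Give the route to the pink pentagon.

turn left 99°, forward 4.8 m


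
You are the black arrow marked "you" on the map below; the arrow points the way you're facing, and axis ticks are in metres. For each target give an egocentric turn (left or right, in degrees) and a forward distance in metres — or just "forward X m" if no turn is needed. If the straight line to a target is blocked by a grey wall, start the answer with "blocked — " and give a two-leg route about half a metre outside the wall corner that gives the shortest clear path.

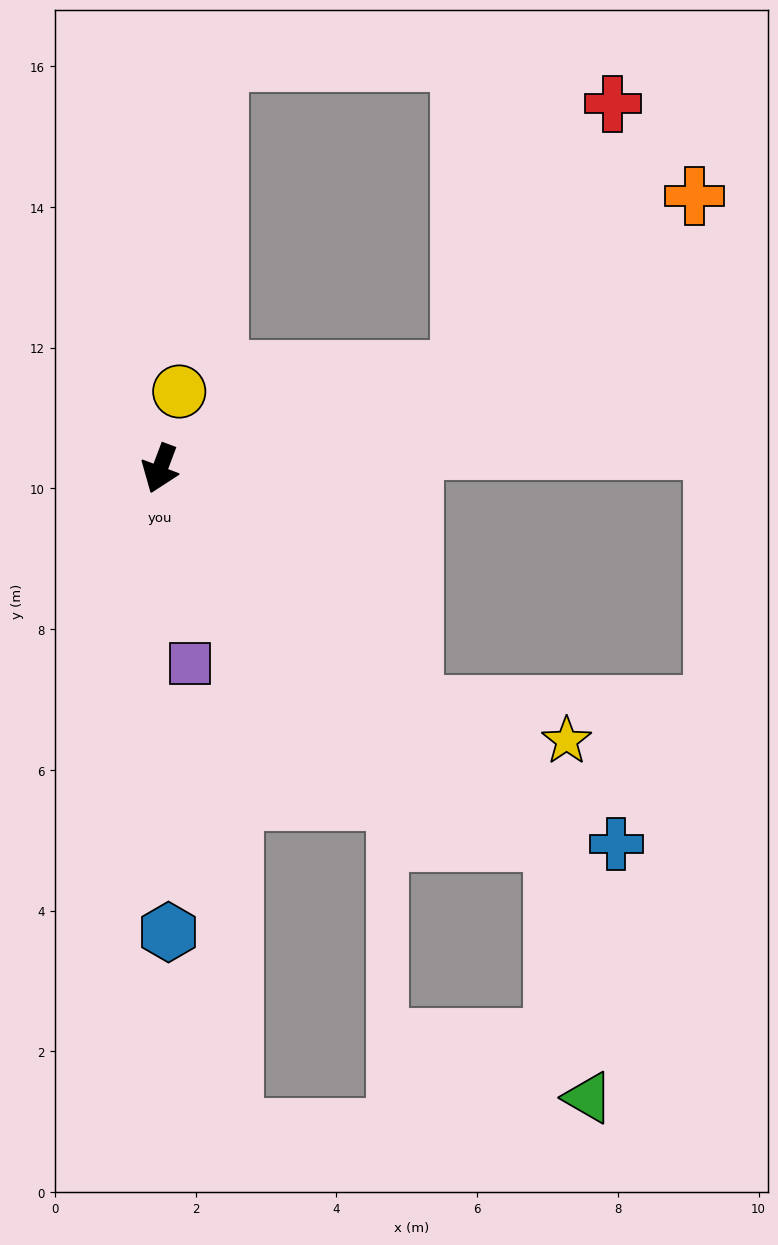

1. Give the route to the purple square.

turn left 29°, forward 2.8 m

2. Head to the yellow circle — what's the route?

turn right 173°, forward 1.1 m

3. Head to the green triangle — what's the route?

blocked — turn left 67°, forward 7.7 m, then turn right 39°, forward 3.7 m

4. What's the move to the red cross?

blocked — turn left 129°, forward 4.5 m, then turn left 42°, forward 4.4 m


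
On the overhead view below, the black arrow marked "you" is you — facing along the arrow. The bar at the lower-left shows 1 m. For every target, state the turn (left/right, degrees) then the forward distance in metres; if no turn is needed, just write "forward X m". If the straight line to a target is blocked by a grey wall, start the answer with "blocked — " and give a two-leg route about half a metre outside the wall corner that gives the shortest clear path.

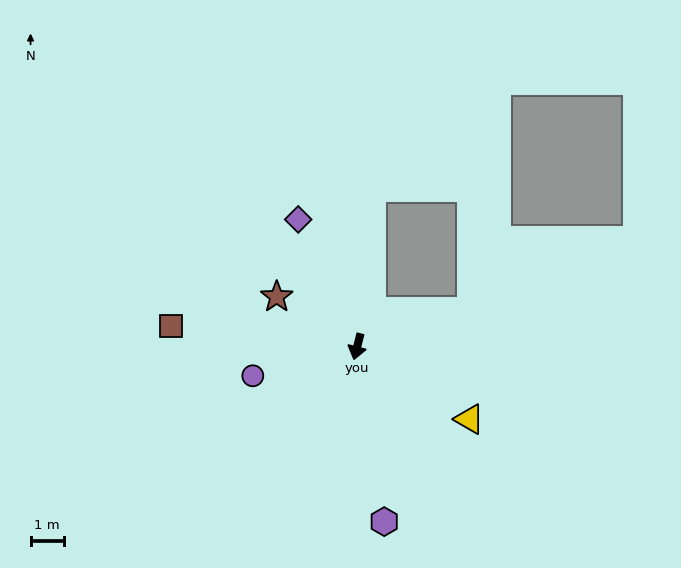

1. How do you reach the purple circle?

turn right 60°, forward 3.3 m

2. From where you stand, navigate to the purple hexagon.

turn left 23°, forward 5.3 m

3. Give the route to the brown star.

turn right 108°, forward 2.9 m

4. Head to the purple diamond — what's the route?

turn right 141°, forward 4.2 m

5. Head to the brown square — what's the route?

turn right 82°, forward 5.6 m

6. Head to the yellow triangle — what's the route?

turn left 71°, forward 4.0 m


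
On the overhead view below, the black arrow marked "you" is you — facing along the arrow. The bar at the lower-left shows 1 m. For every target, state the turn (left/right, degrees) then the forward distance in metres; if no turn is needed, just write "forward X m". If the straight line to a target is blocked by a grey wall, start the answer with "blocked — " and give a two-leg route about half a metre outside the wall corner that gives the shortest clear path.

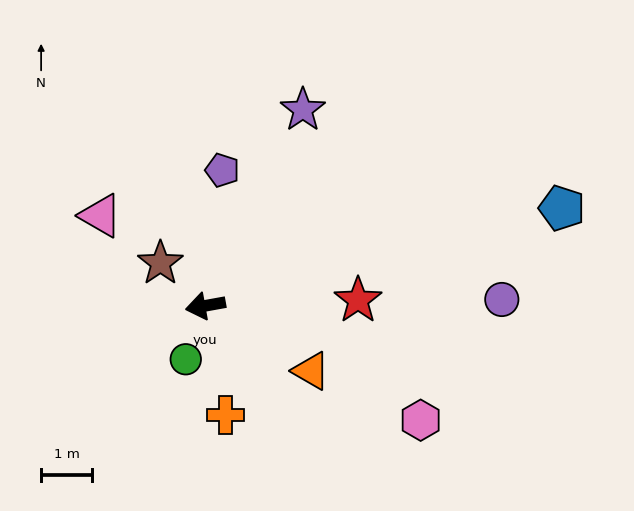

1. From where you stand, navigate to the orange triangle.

turn left 138°, forward 2.4 m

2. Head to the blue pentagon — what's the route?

turn right 175°, forward 7.3 m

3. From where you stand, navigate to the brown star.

turn right 54°, forward 1.2 m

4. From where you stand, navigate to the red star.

turn left 172°, forward 3.0 m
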